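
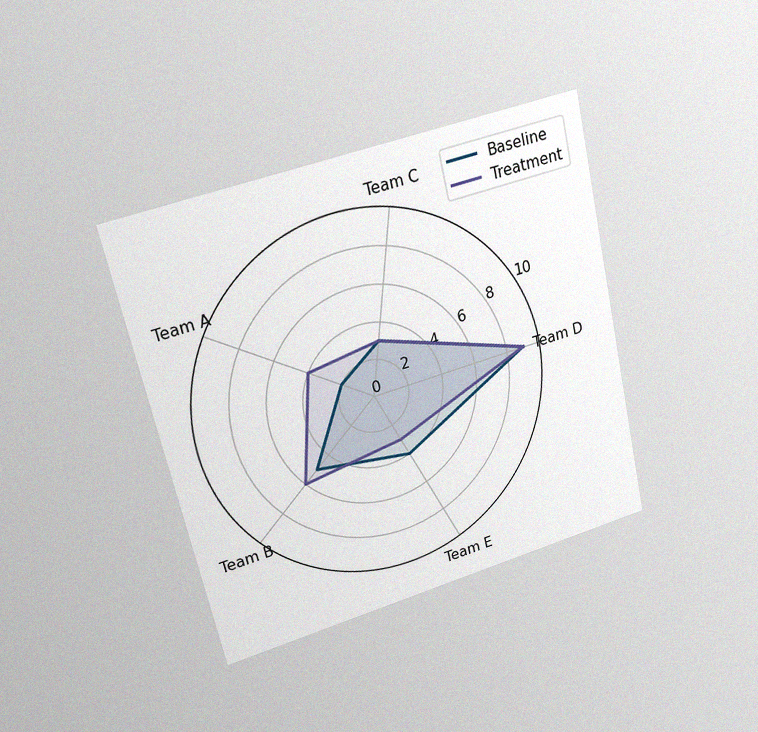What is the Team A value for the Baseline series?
2

The chart is tilted about 13° counter-clockwise and viewed at a slight angle, with some photo noise. On the Team A axis, Baseline reaches 2.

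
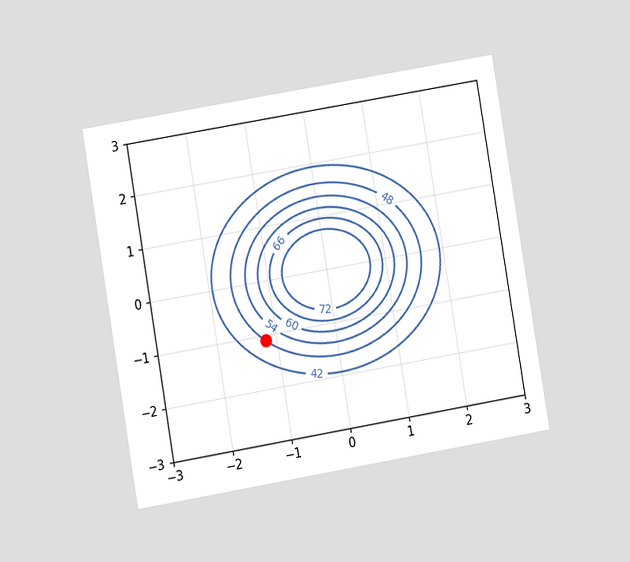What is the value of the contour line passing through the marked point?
48

The chart is tilted about 10° counter-clockwise and viewed at a slight angle. The marked point sits on the contour labelled 48.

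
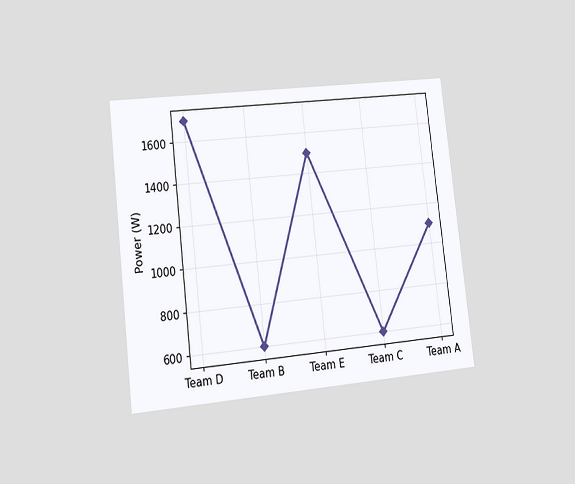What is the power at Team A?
The chart is tilted about 7° counter-clockwise and viewed slightly from the left. At Team A, the line is at 1100W.

1100W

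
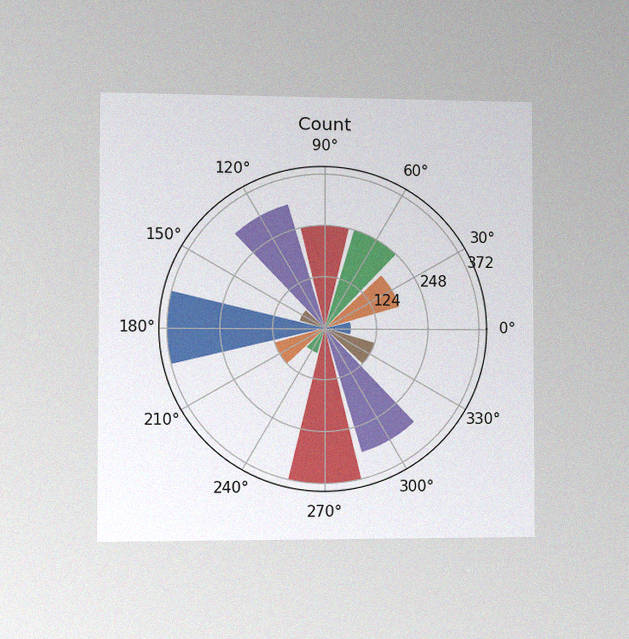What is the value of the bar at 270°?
372

The chart is viewed slightly from the left, with some photo noise. The bar at 270° reaches 372 on the radial axis.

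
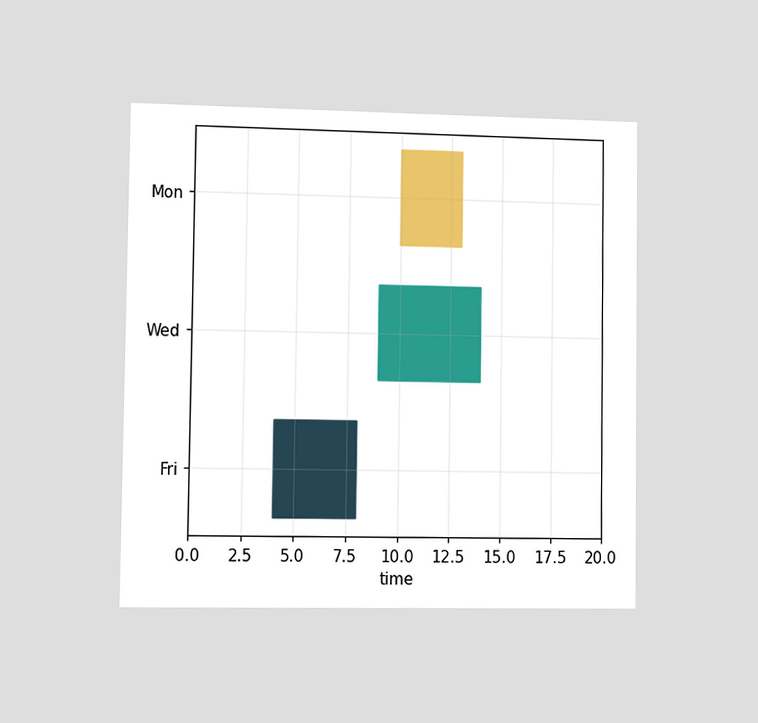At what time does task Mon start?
The chart is viewed slightly from the left. The Mon bar begins at t=10.

10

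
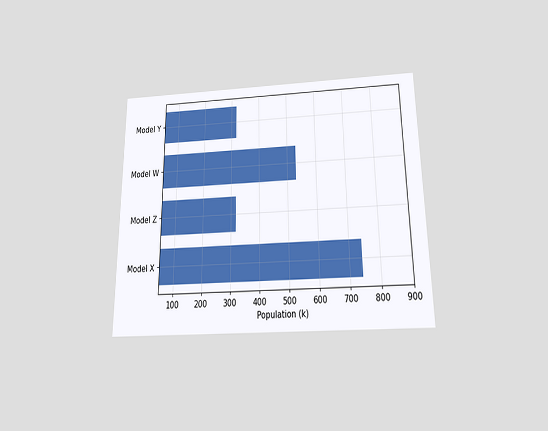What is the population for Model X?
742k

The chart is viewed slightly from below. Reading along the chart's x-axis, the Model X bar reaches 742k.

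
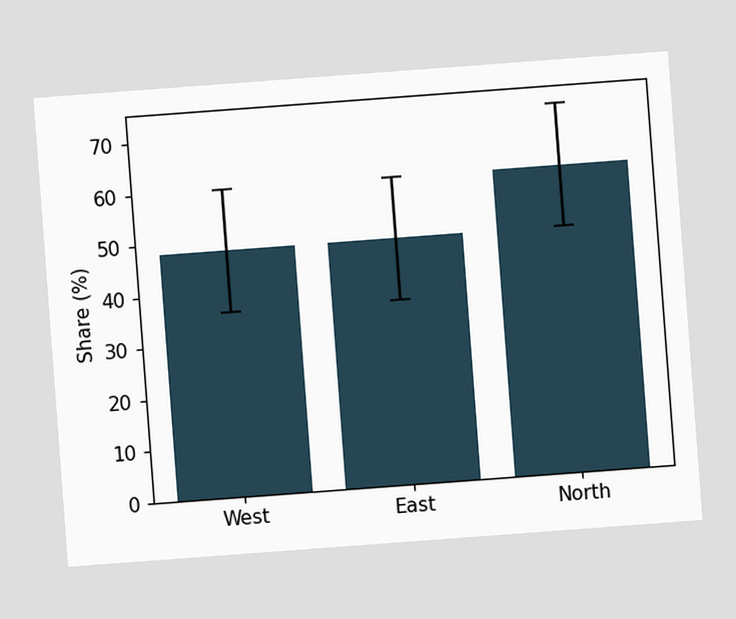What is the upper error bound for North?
72%

The chart is tilted about 4° counter-clockwise. The North bar's upper whisker reaches 72%.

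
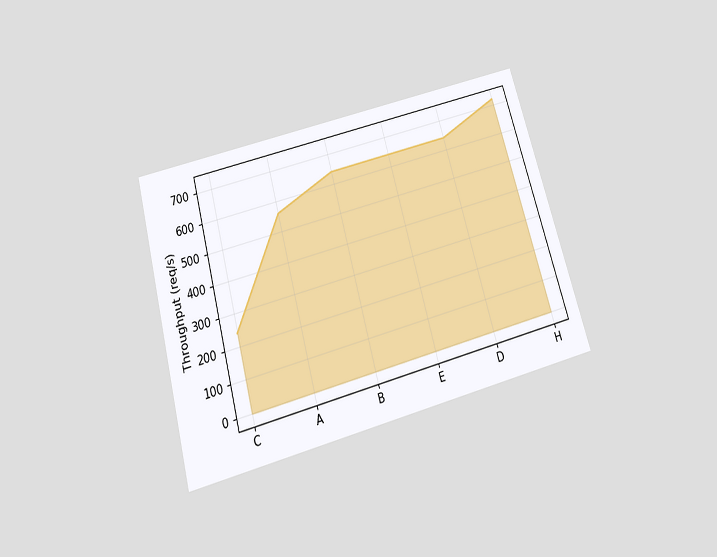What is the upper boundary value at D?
640req/s

The chart is tilted about 16° counter-clockwise and viewed slightly from below. At D the upper boundary is at 640req/s.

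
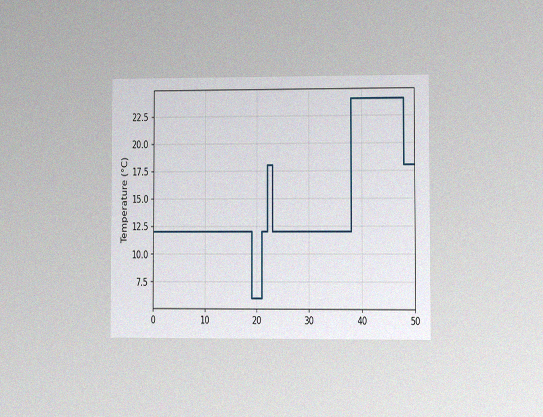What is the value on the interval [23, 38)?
12°C

The chart is viewed at a slight angle, with some photo noise. On [23, 38) the step sits at 12°C.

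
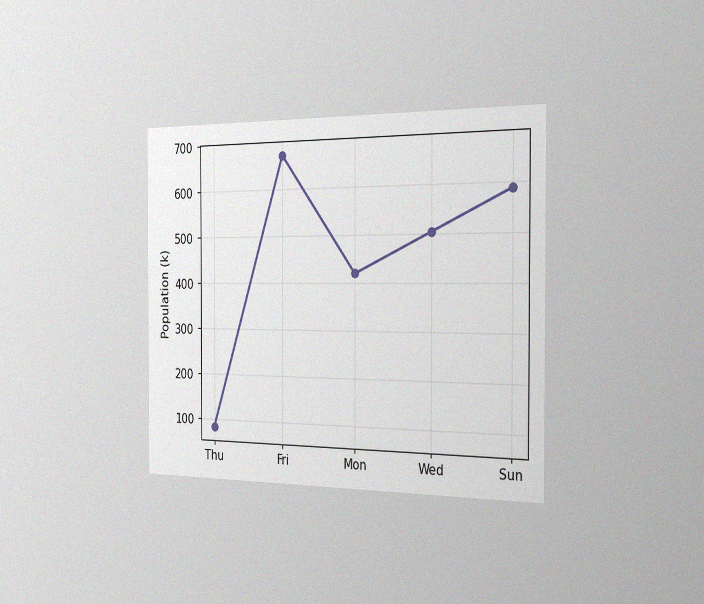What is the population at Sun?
The chart is viewed slightly from the right, with some photo noise. At Sun, the line is at 588k.

588k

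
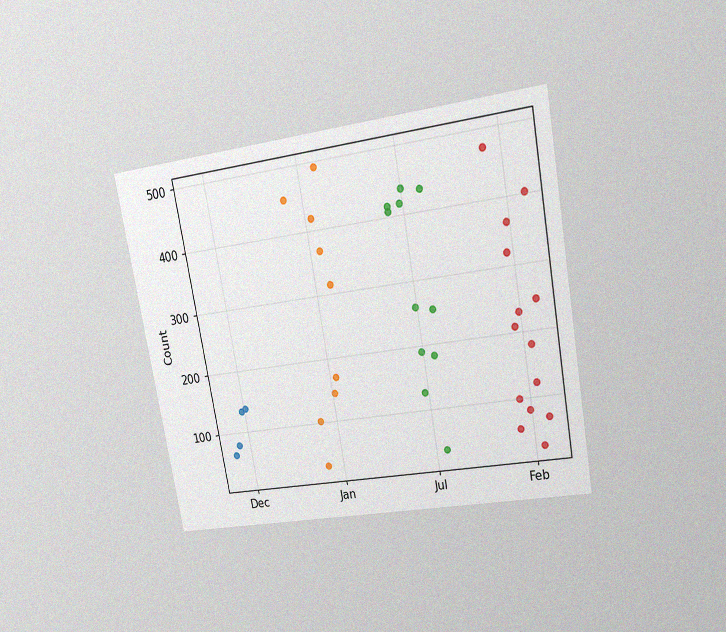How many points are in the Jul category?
The chart is tilted about 10° counter-clockwise and viewed at a slight angle, with some photo noise. Counting the markers in the Jul column gives 11.

11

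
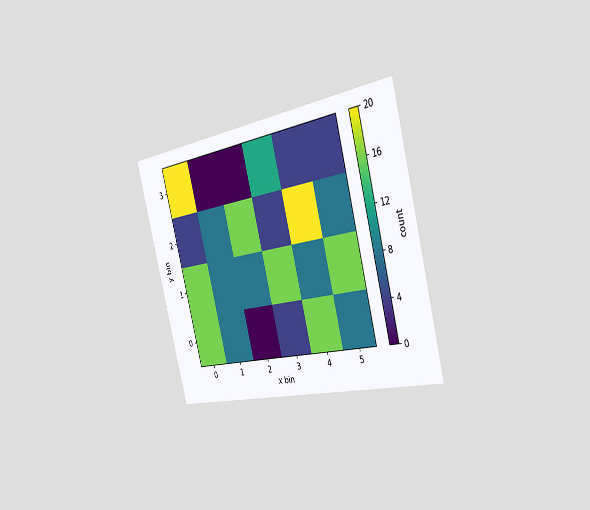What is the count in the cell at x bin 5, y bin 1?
16

The chart is tilted about 15° counter-clockwise and viewed slightly from the right. Matching the cell (5, 1) against the colorbar gives 16.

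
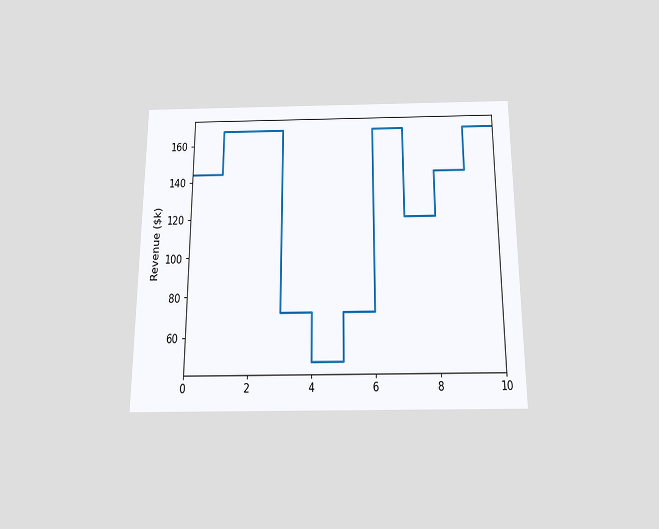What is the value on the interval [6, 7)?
The chart is viewed slightly from below. On [6, 7) the step sits at $168k.

$168k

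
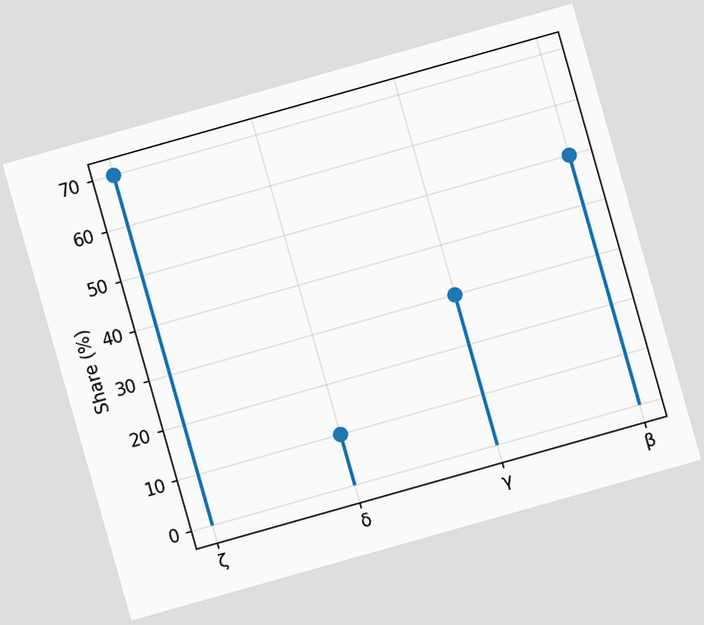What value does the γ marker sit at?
30%

The chart is tilted about 16° counter-clockwise. The γ marker sits at 30%.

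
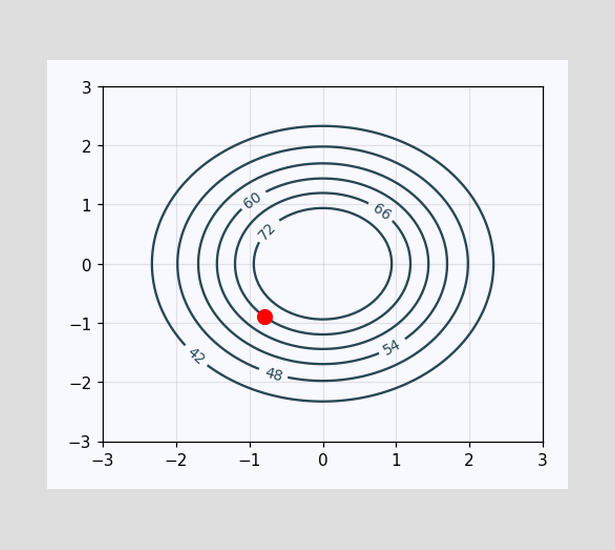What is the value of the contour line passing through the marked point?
66

The marked point sits on the contour labelled 66.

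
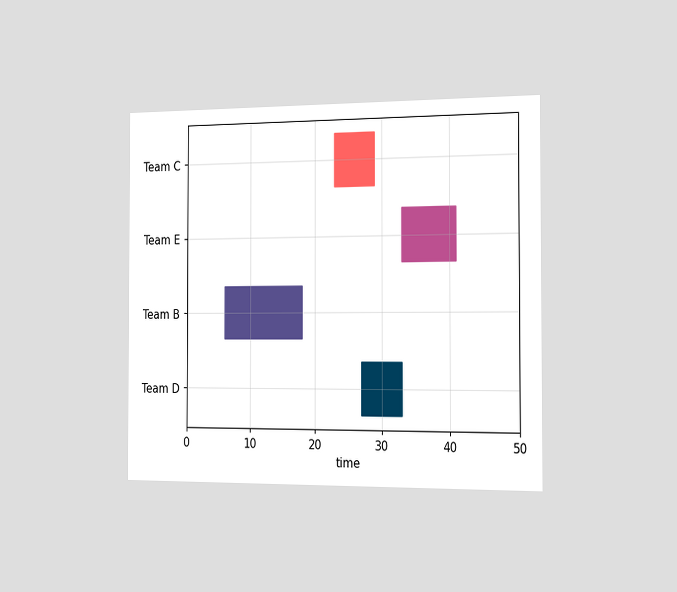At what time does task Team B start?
6

The chart is viewed slightly from the right. The Team B bar begins at t=6.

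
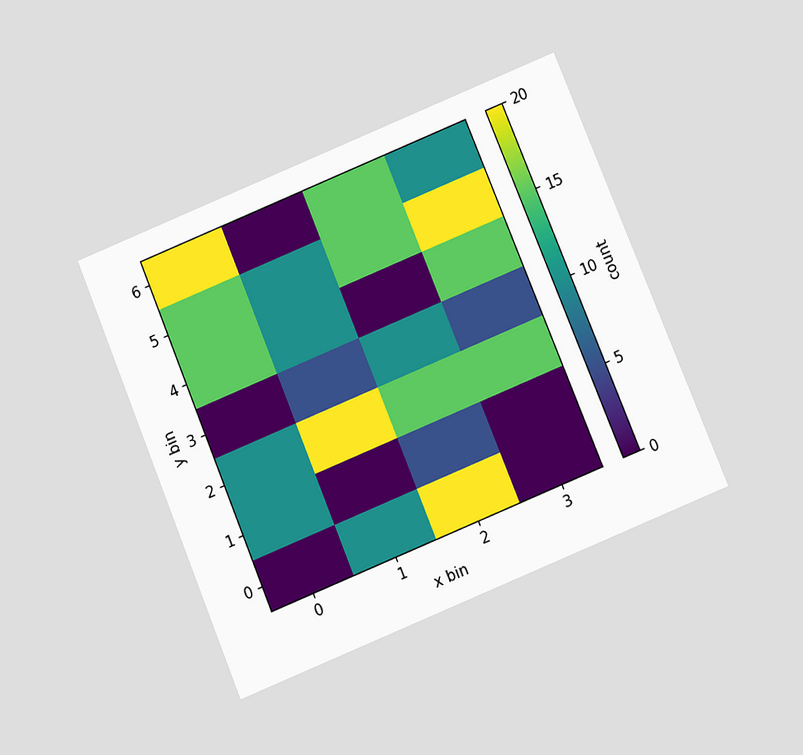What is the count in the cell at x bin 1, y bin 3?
The chart is tilted about 22° counter-clockwise and viewed slightly from below. Matching the cell (1, 3) against the colorbar gives 5.

5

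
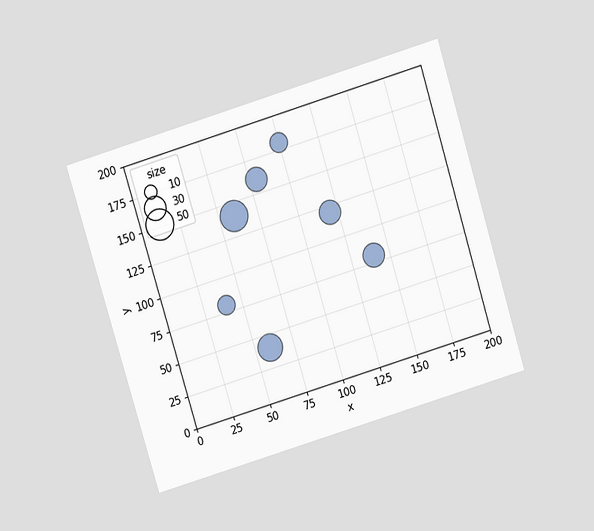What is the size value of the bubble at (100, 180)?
The chart is tilted about 17° counter-clockwise and viewed slightly from above. Matching the bubble at (100, 180) against the size legend gives 20.

20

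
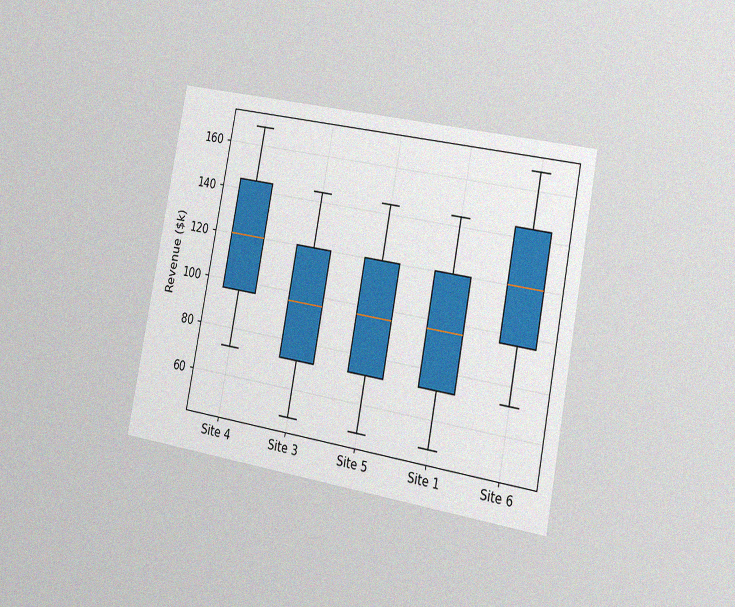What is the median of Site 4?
The chart is tilted about 11° clockwise and viewed slightly from the right, with some photo noise. The median line in the Site 4 box sits at $120k.

$120k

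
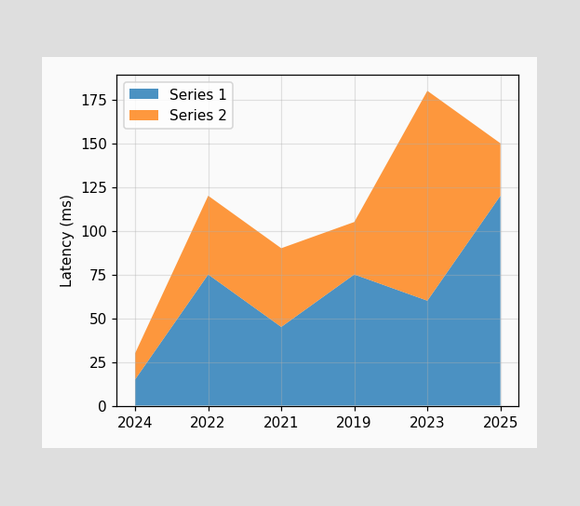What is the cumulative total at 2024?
30ms

The stacked total at 2024 reaches 30ms.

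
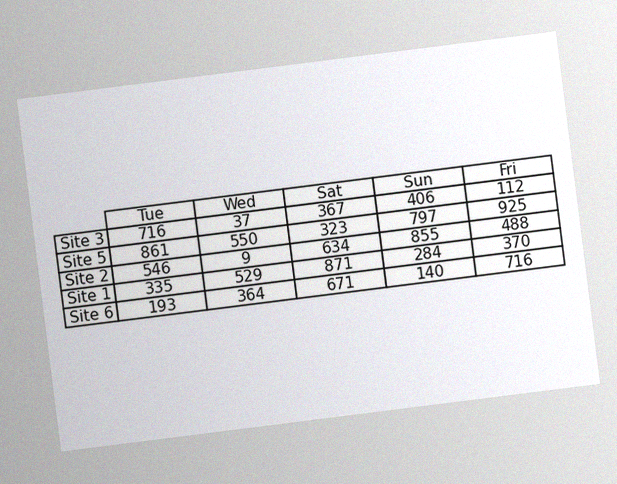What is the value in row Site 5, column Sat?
323

The chart is tilted about 7° counter-clockwise, with some photo noise. The (Site 5, Sat) cell reads 323.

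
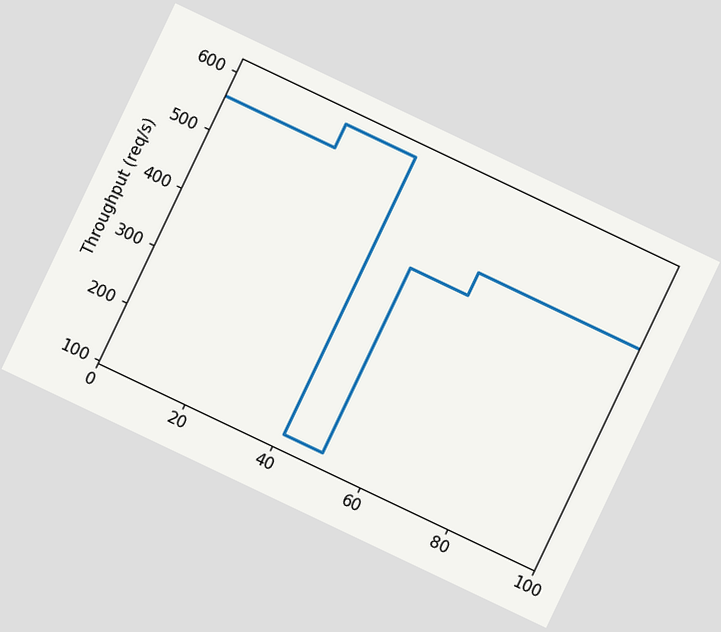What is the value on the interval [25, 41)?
The chart is tilted about 25° clockwise. On [25, 41) the step sits at 600req/s.

600req/s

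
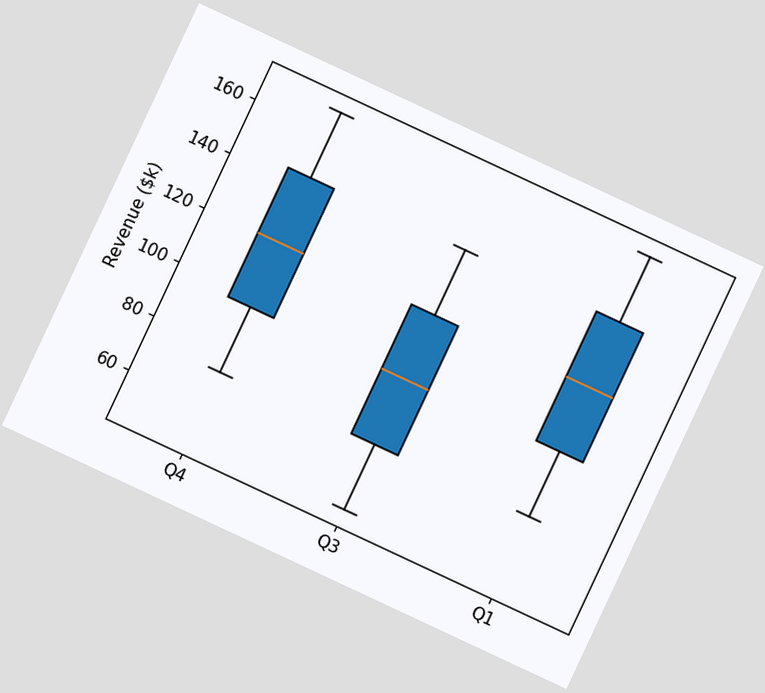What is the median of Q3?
The chart is tilted about 25° clockwise. The median line in the Q3 box sits at $96k.

$96k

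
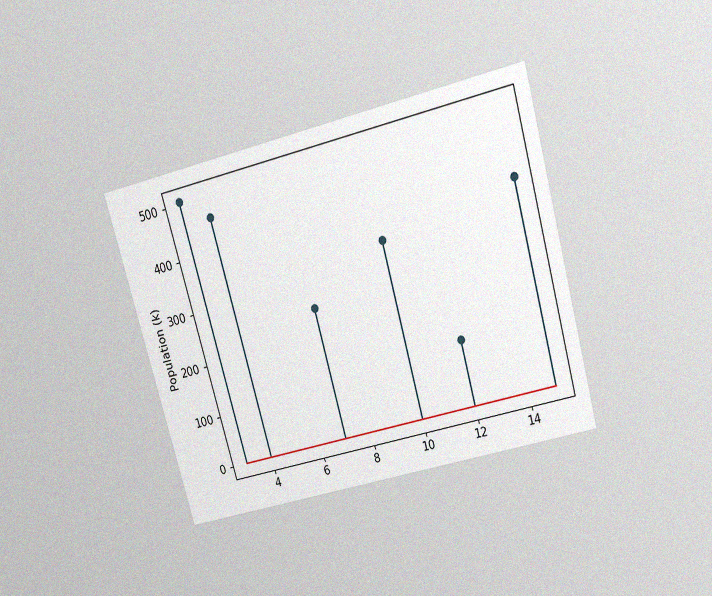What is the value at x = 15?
378k

The chart is tilted about 16° counter-clockwise and viewed slightly from above, with some photo noise. The stem at x=15 reaches 378k.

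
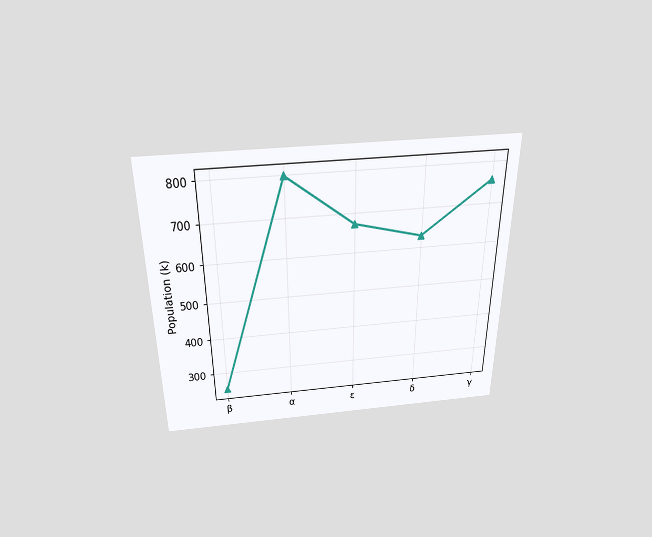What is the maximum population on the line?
798k

The chart is viewed slightly from above. The highest point is at α, and reading across to the y-axis gives 798k.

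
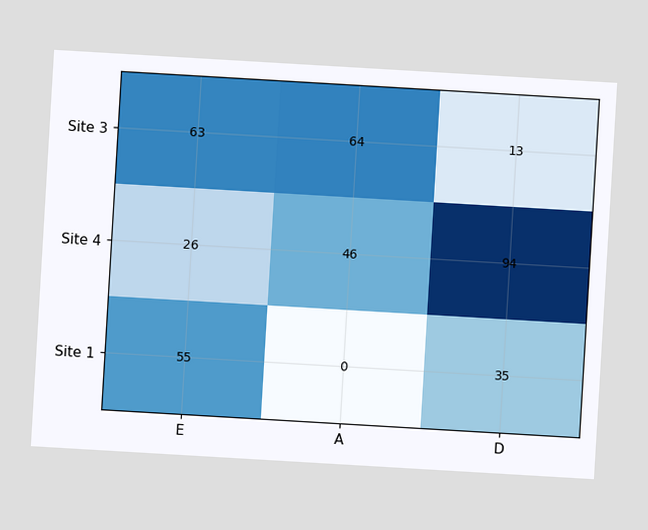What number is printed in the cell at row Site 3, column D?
The chart is tilted about 3° clockwise. The (Site 3, D) cell reads 13.

13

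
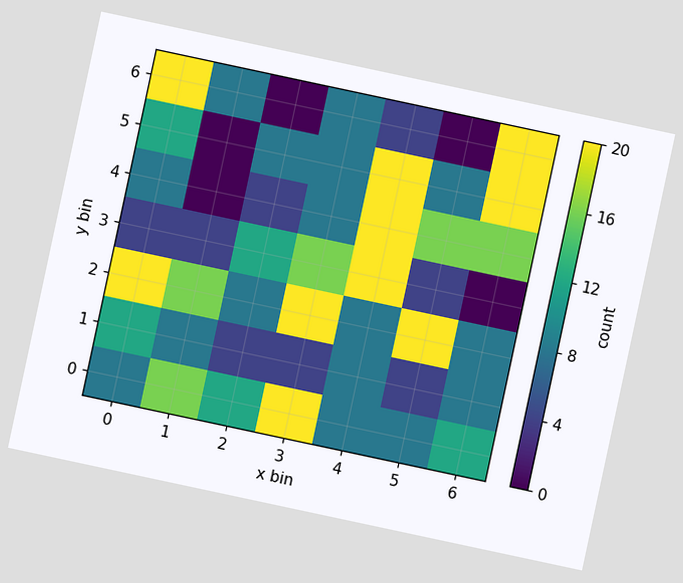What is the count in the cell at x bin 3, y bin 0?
20

The chart is tilted about 12° clockwise. Matching the cell (3, 0) against the colorbar gives 20.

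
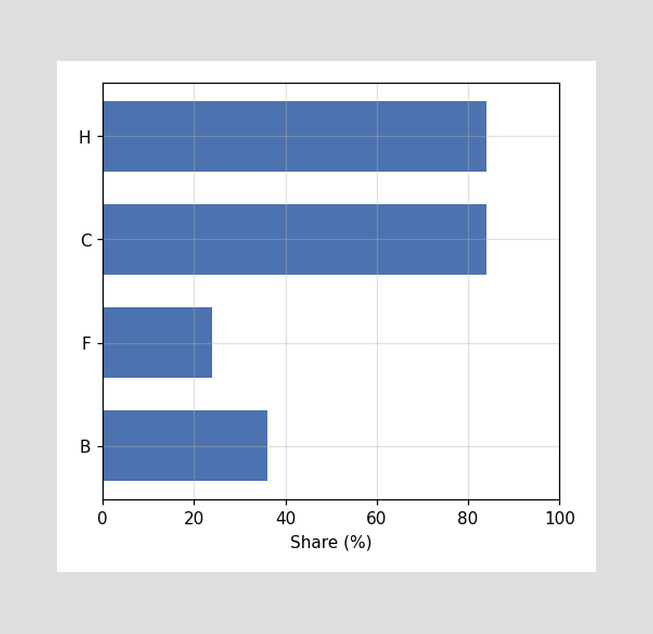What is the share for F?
Reading along the chart's x-axis, the F bar reaches 24%.

24%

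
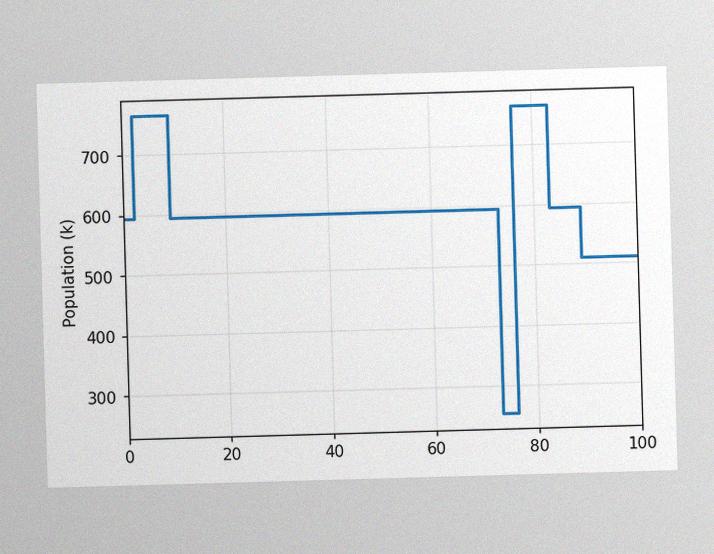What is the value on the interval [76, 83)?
The image has some photo noise and uneven lighting. On [76, 83) the step sits at 765k.

765k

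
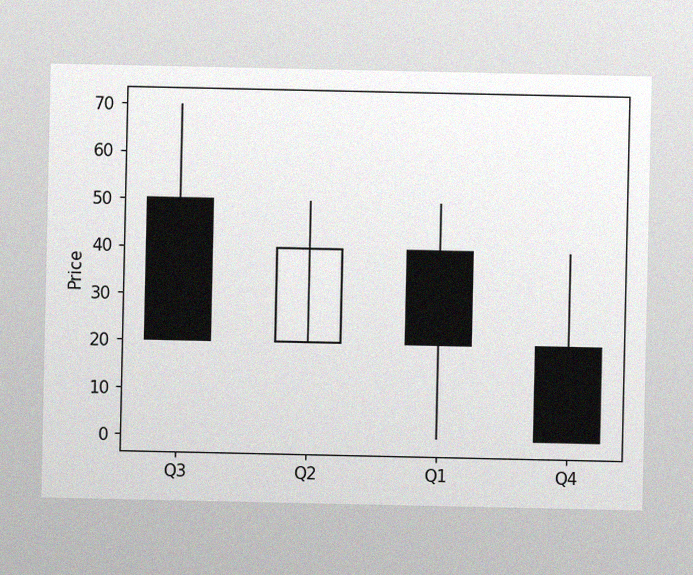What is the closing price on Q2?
The image has some photo noise and uneven lighting. The Q2 candle closes at 40.

40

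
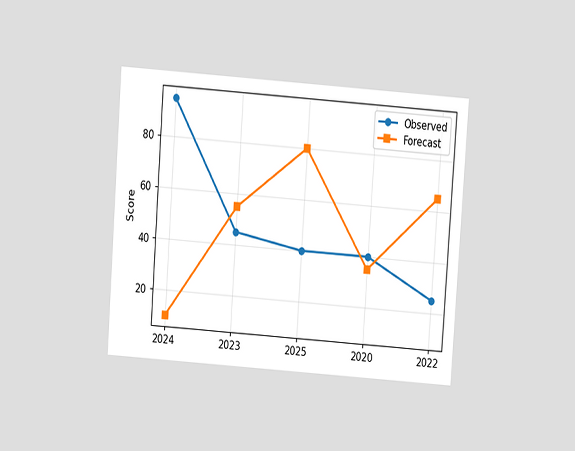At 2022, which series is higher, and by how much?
Forecast, by 40

The chart is tilted about 4° clockwise and viewed at a slight angle. At 2022, Forecast sits above the other line by 40.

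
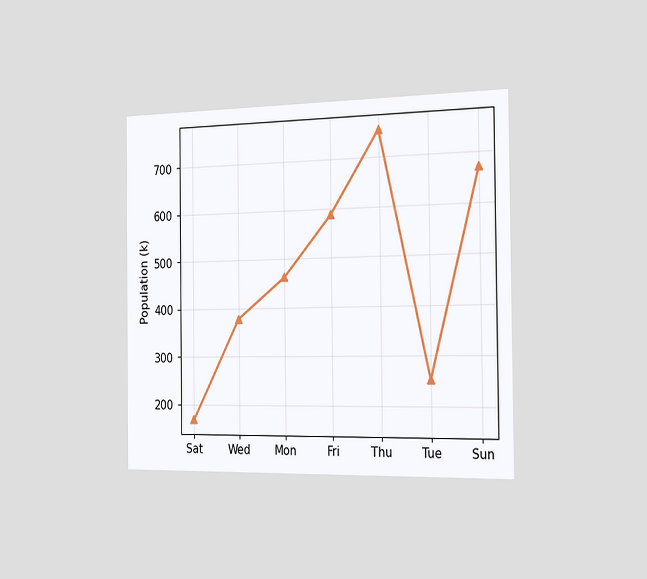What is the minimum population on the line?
The chart is viewed slightly from the right. The lowest point is at Sat, and reading across to the y-axis gives 168k.

168k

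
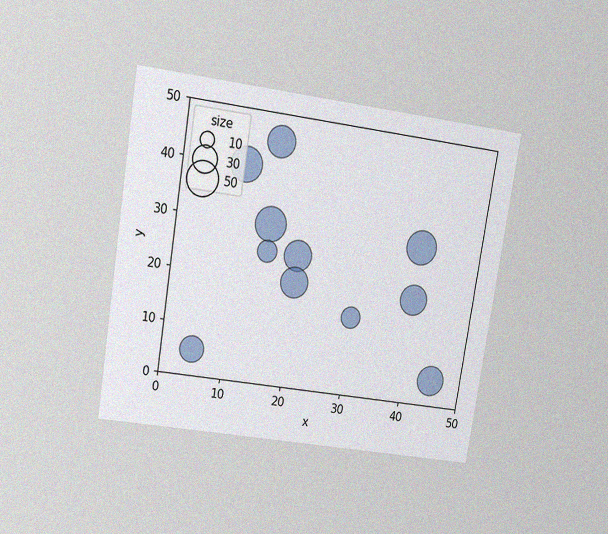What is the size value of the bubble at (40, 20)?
40

The chart is tilted about 9° clockwise and viewed at a slight angle, with some photo noise. Matching the bubble at (40, 20) against the size legend gives 40.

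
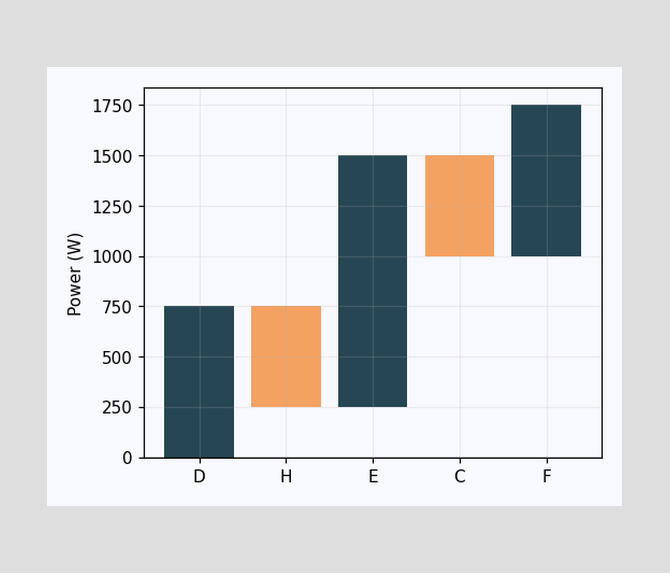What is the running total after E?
1500W

After E the running total reaches 1500W.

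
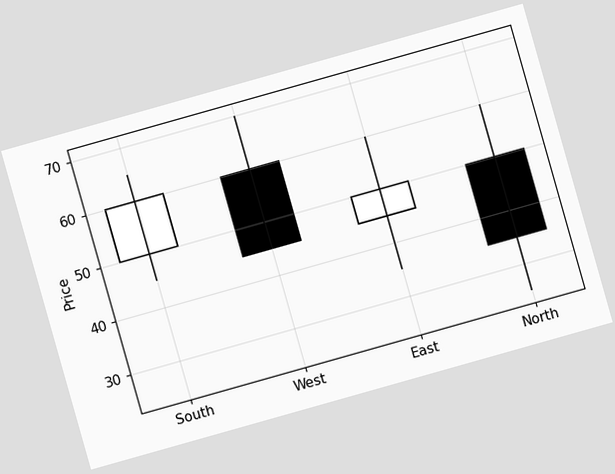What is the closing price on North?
The chart is tilted about 16° counter-clockwise. The North candle closes at 35.

35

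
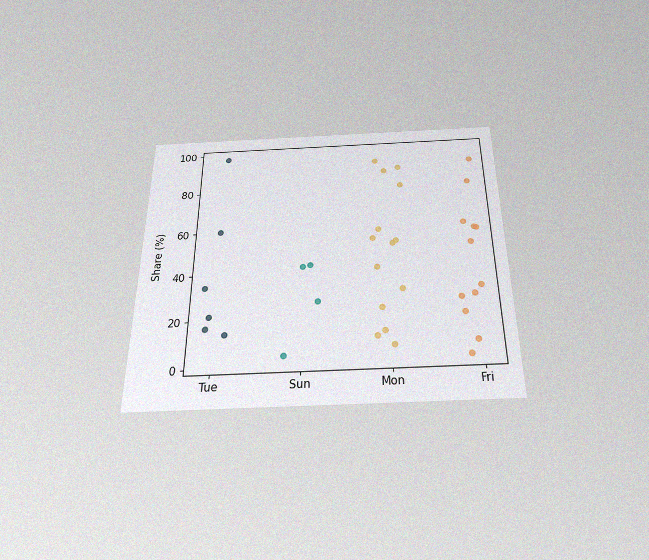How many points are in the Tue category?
6

The chart is viewed slightly from below, with some photo noise. Counting the markers in the Tue column gives 6.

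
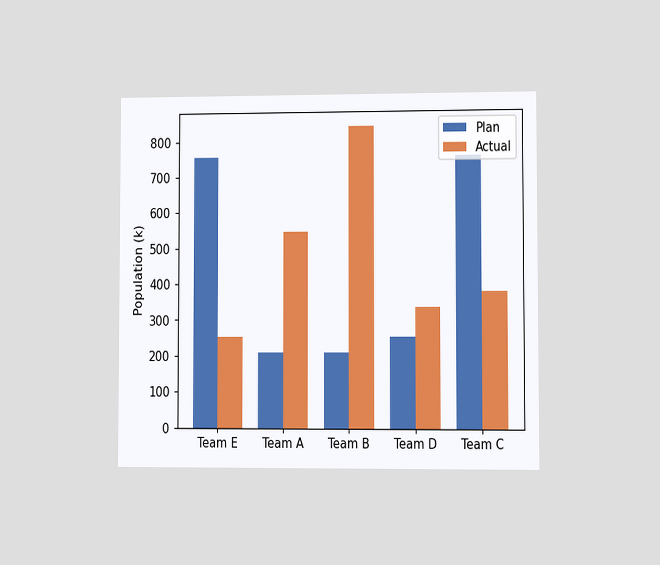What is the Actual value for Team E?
252k

The chart is viewed at a slight angle. The Actual bar at Team E reaches 252k on the y-axis.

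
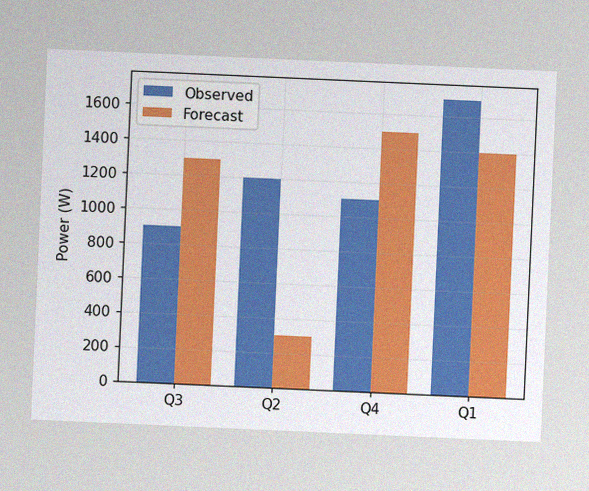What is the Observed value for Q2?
The chart is tilted about 3° clockwise, with some photo noise. The Observed bar at Q2 reaches 1200W on the y-axis.

1200W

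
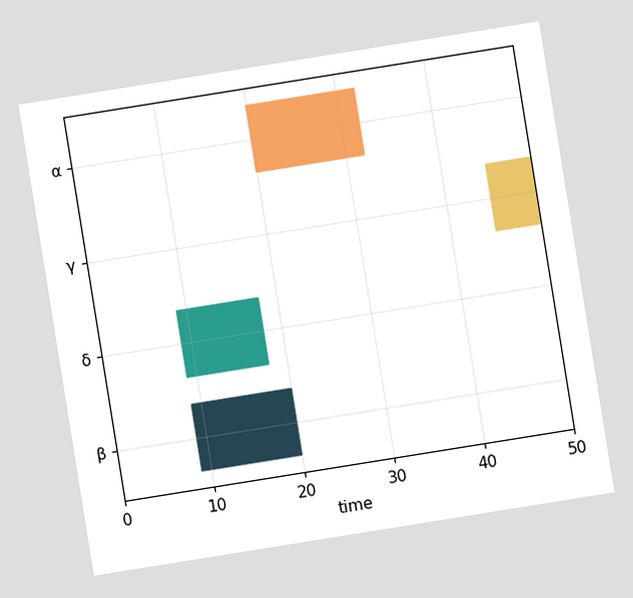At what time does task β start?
9

The chart is tilted about 9° counter-clockwise. The β bar begins at t=9.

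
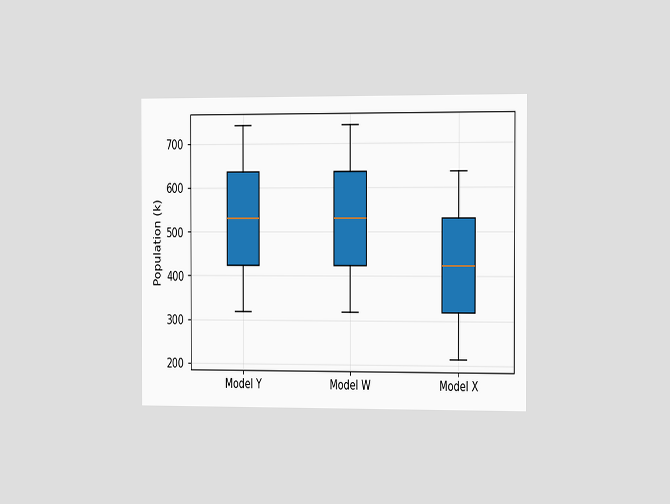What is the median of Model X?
The chart is viewed slightly from the right. The median line in the Model X box sits at 424k.

424k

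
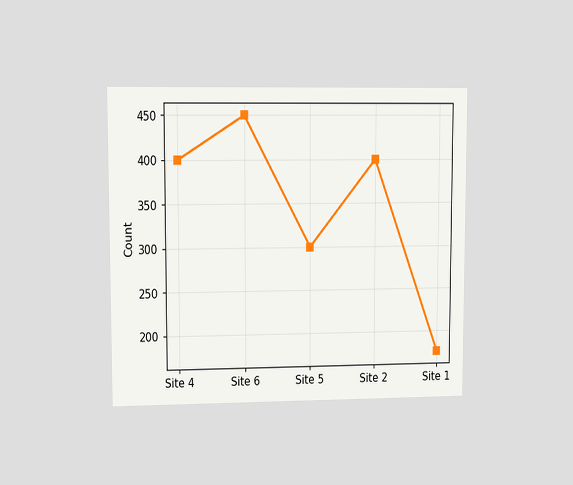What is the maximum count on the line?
450

The chart is viewed at a slight angle. The highest point is at Site 6, and reading across to the y-axis gives 450.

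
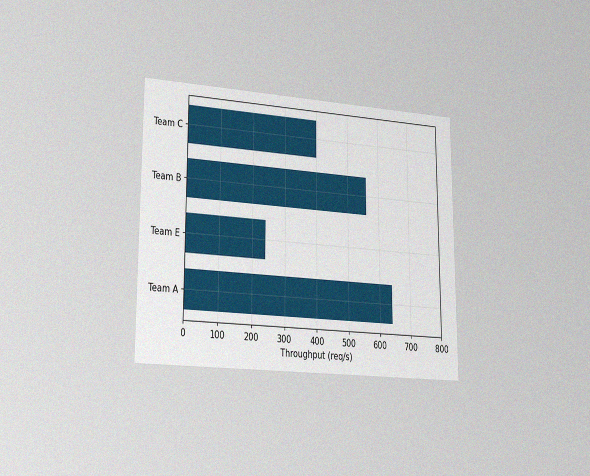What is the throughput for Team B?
560req/s

The chart is viewed slightly from the left, with some photo noise. Reading along the chart's x-axis, the Team B bar reaches 560req/s.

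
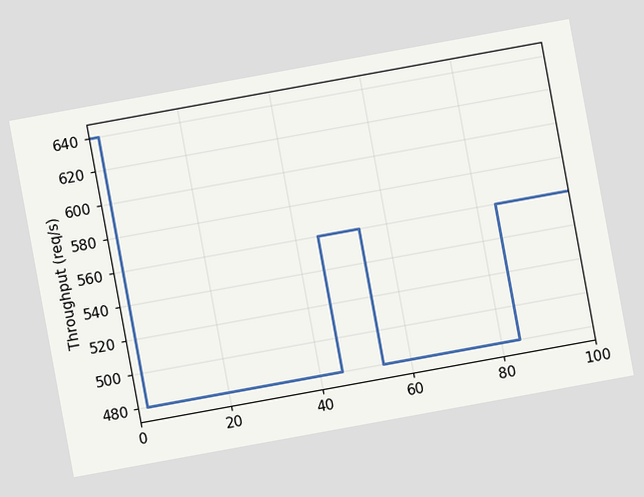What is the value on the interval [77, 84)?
480req/s

The chart is tilted about 10° counter-clockwise. On [77, 84) the step sits at 480req/s.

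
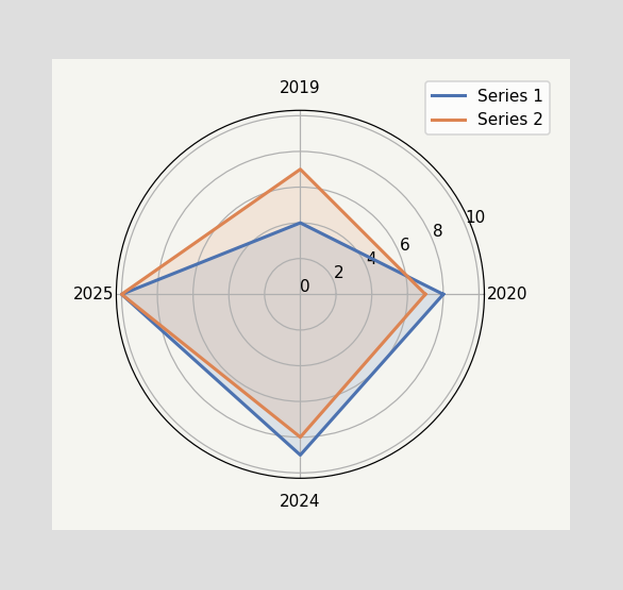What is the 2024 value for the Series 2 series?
8

On the 2024 axis, Series 2 reaches 8.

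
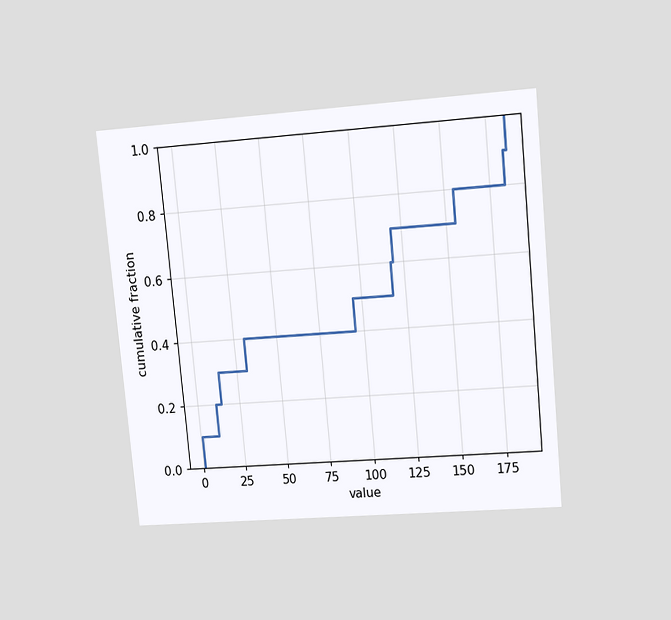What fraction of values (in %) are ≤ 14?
The chart is tilted about 5° counter-clockwise and viewed at a slight angle. At x=14 the ECDF step is at 30%.

30%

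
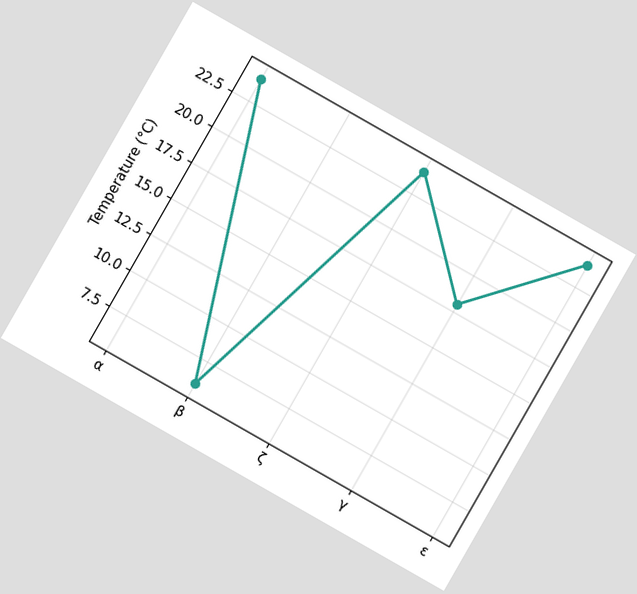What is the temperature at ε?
The chart is tilted about 30° clockwise. At ε, the line is at 24°C.

24°C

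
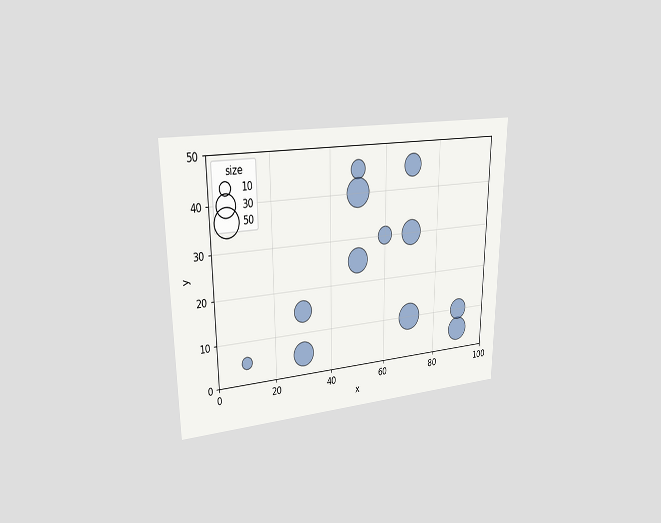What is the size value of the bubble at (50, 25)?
40

The chart is viewed at a slight angle. Matching the bubble at (50, 25) against the size legend gives 40.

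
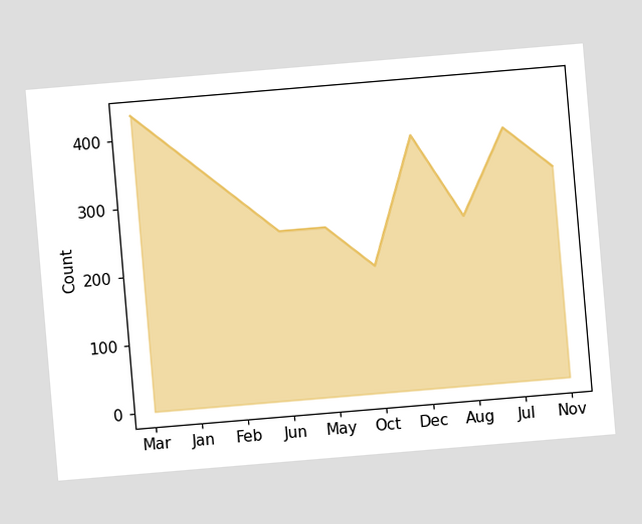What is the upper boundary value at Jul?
The chart is tilted about 5° counter-clockwise. At Jul the upper boundary is at 372.

372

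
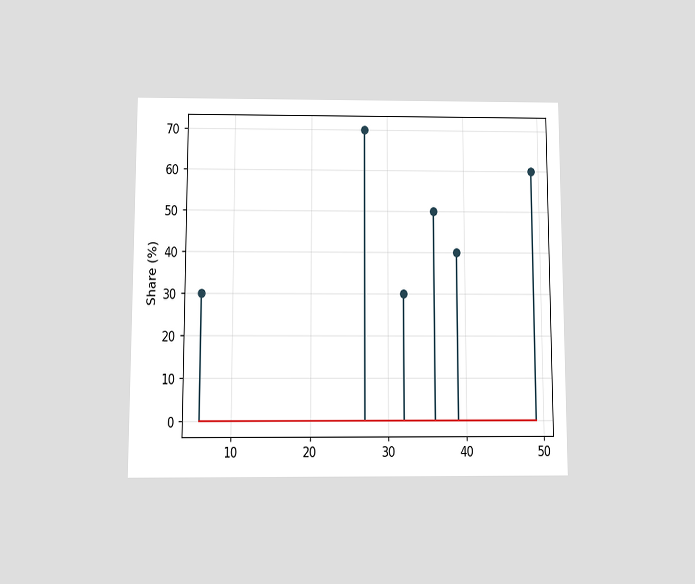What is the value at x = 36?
50%

The chart is viewed at a slight angle. The stem at x=36 reaches 50%.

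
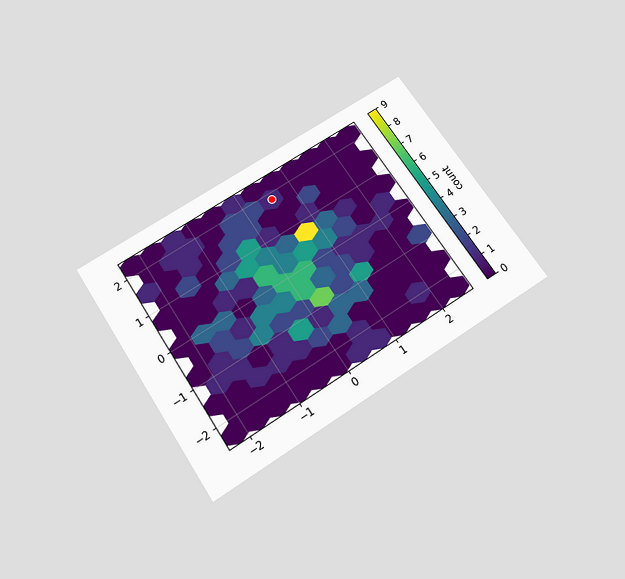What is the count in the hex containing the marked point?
1

The chart is tilted about 33° counter-clockwise and viewed slightly from below. The marked hex reads 1 on the colorbar.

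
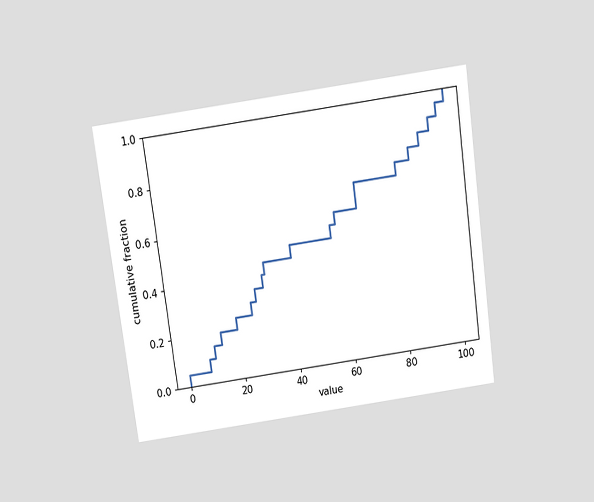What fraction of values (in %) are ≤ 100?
The chart is tilted about 8° counter-clockwise and viewed slightly from above. At x=100 the ECDF step is at 100%.

100%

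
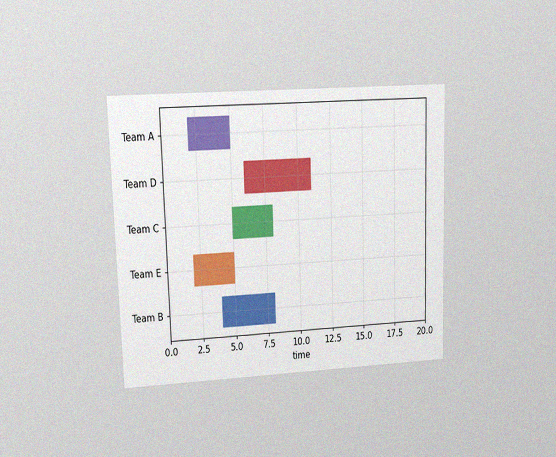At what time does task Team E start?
2

The chart is viewed at a slight angle, with some photo noise. The Team E bar begins at t=2.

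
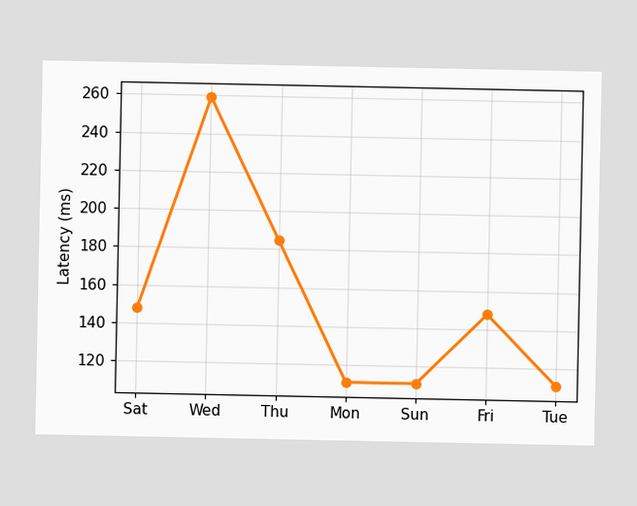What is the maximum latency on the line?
The highest point is at Wed, and reading across to the y-axis gives 259ms.

259ms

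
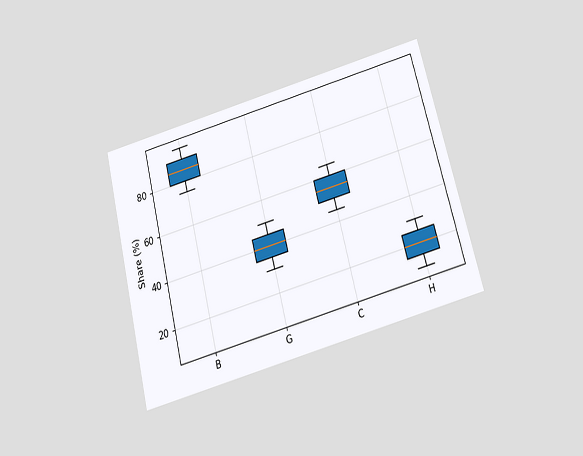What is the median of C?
55%

The chart is tilted about 14° counter-clockwise and viewed slightly from below. The median line in the C box sits at 55%.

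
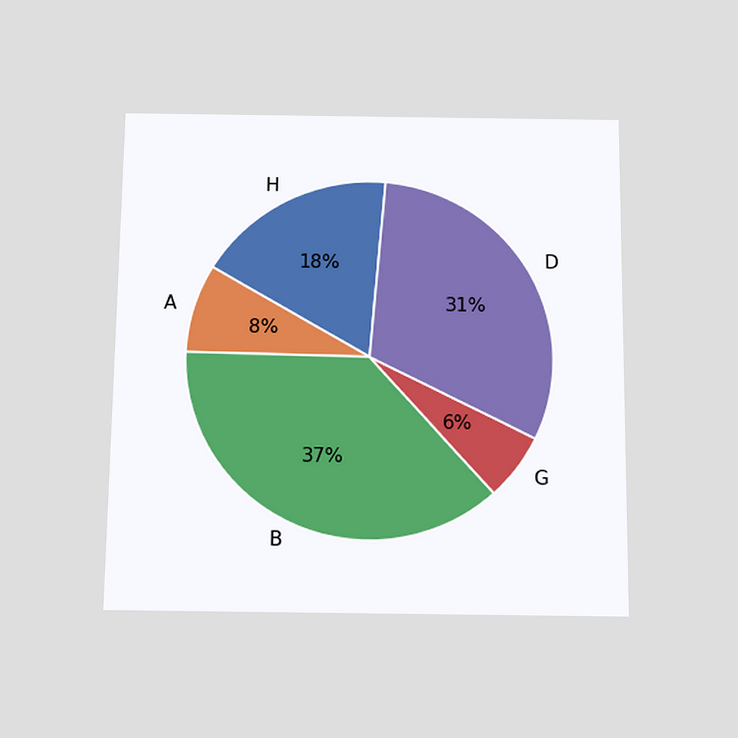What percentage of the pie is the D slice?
31%

The chart is viewed slightly from below. The D slice takes up 31% of the pie.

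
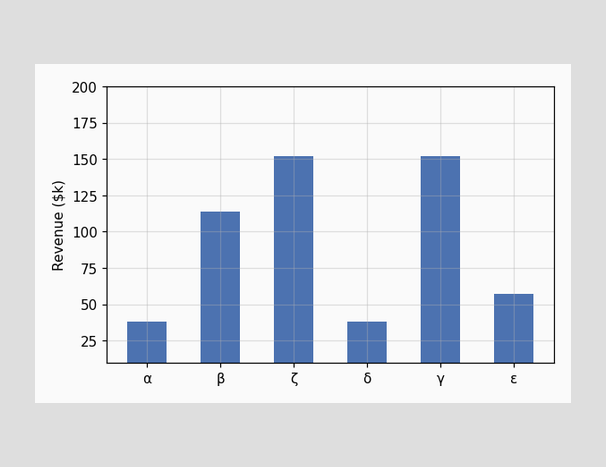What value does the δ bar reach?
Reading along the chart's y-axis, the δ bar reaches $38k.

$38k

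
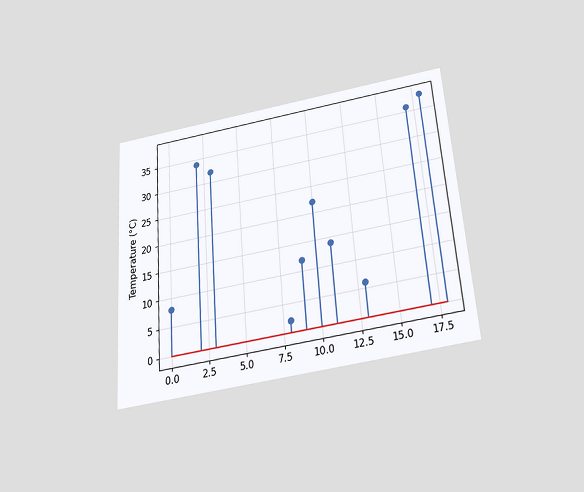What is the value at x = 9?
The chart is tilted about 4° counter-clockwise and viewed slightly from below. The stem at x=9 reaches 12°C.

12°C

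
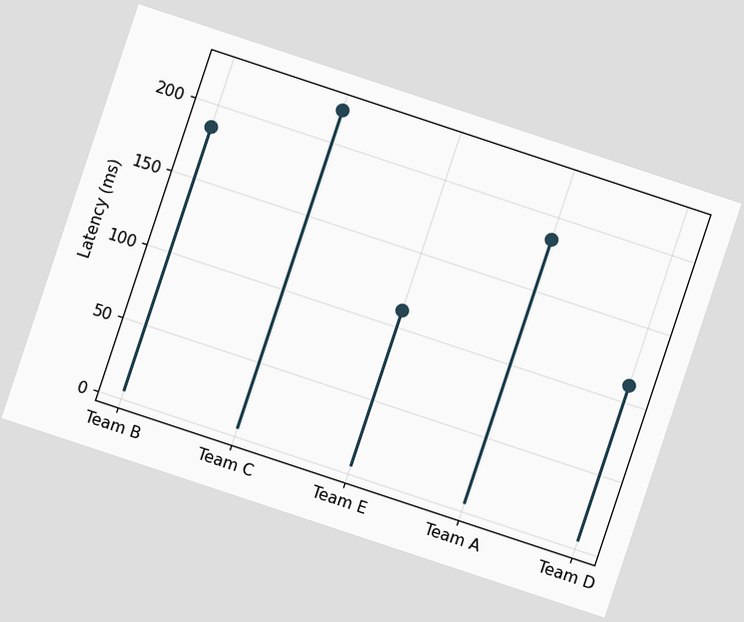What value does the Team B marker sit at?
185ms

The chart is tilted about 18° clockwise. The Team B marker sits at 185ms.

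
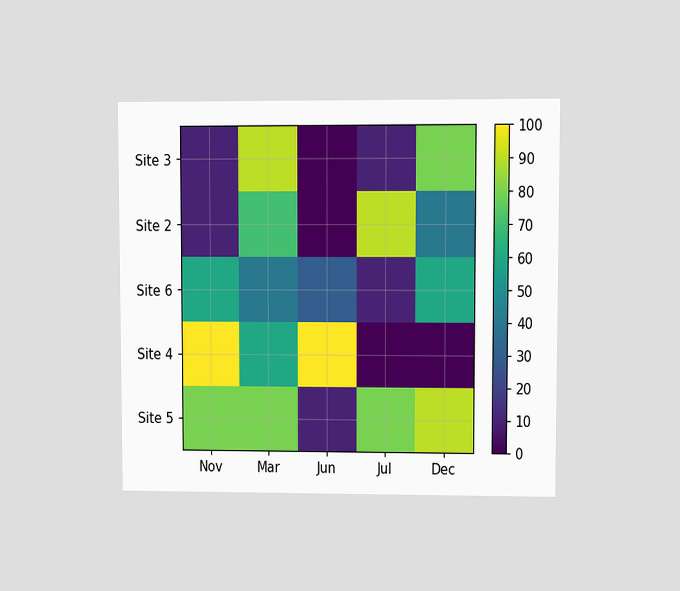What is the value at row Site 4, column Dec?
The chart is viewed at a slight angle. Matching cell (Site 4, Dec) against the colorbar gives 0.

0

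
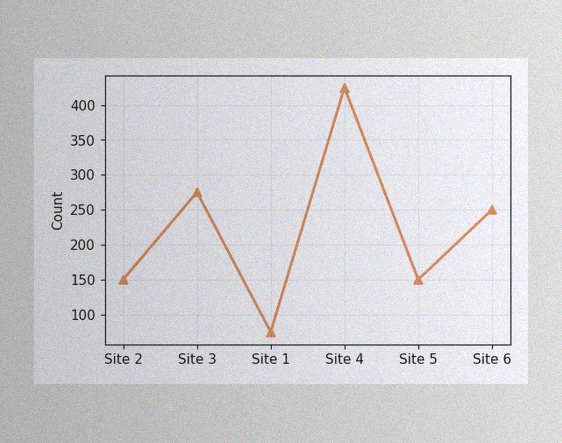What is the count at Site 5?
The image has some photo noise and uneven lighting. At Site 5, the line is at 150.

150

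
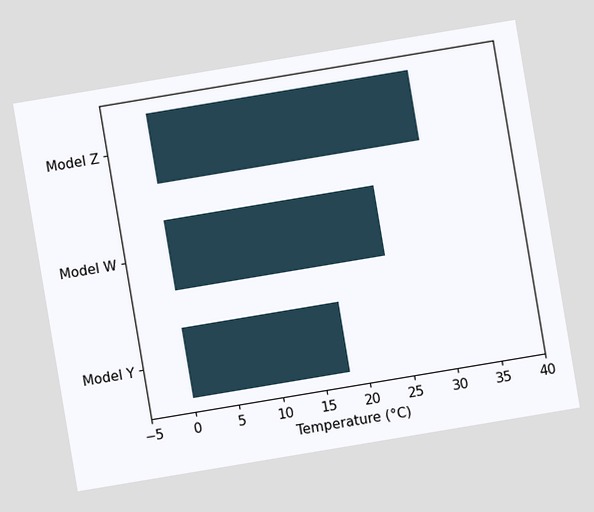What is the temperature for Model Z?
The chart is tilted about 9° counter-clockwise. Reading along the chart's x-axis, the Model Z bar reaches 30°C.

30°C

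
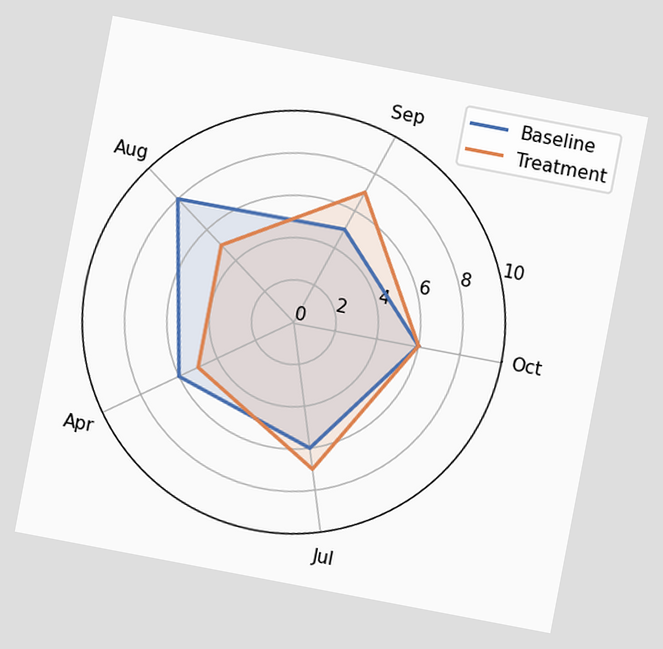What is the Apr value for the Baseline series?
6

The chart is tilted about 11° clockwise. On the Apr axis, Baseline reaches 6.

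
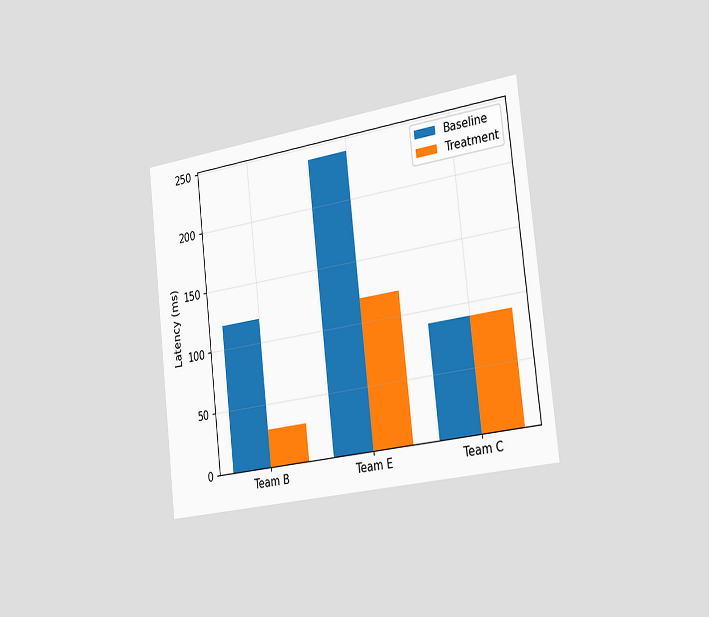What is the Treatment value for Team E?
120ms

The chart is tilted about 6° counter-clockwise and viewed slightly from the right. The Treatment bar at Team E reaches 120ms on the y-axis.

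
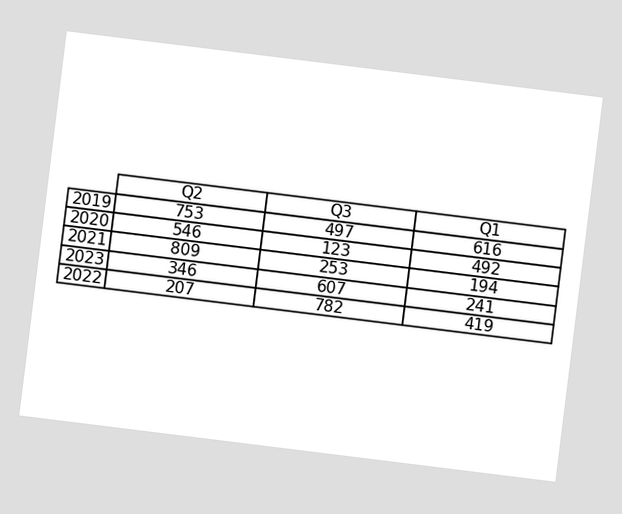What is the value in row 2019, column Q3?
497

The chart is tilted about 7° clockwise. The (2019, Q3) cell reads 497.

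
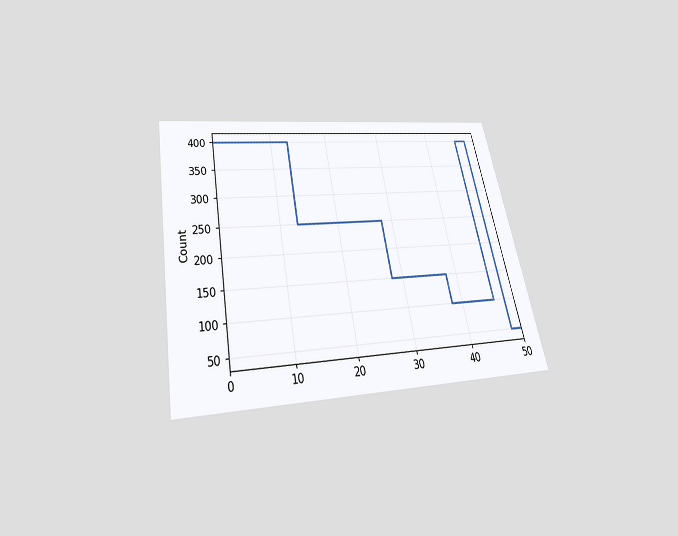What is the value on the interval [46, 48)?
400

The chart is tilted about 11° counter-clockwise and viewed slightly from below. On [46, 48) the step sits at 400.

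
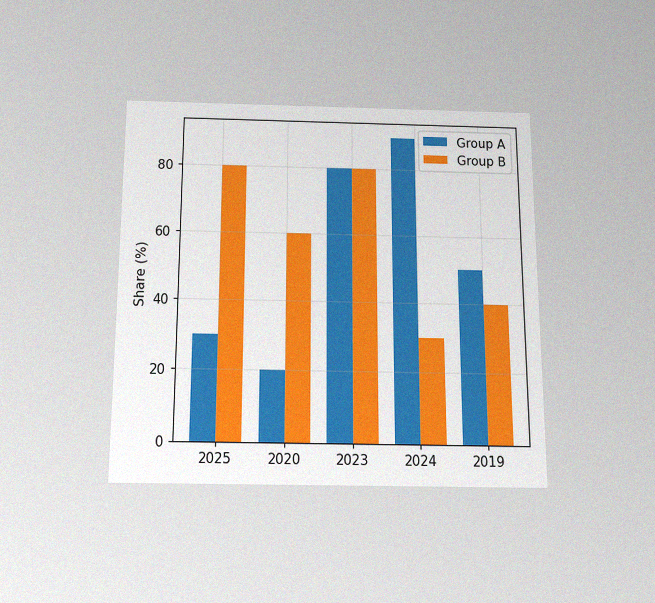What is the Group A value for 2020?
The chart is viewed slightly from below, with some photo noise. The Group A bar at 2020 reaches 20% on the y-axis.

20%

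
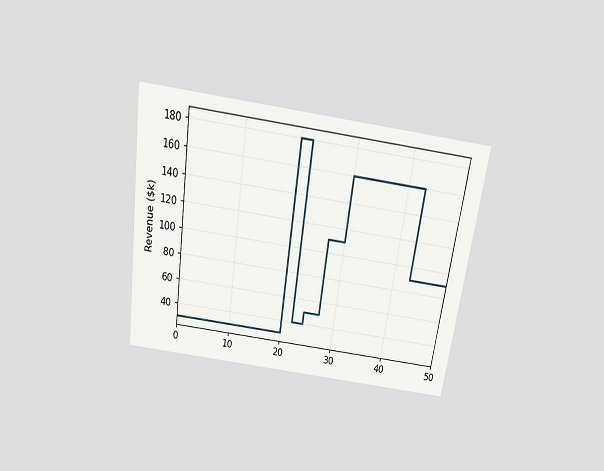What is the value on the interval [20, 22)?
$180k

The chart is tilted about 8° clockwise and viewed slightly from above. On [20, 22) the step sits at $180k.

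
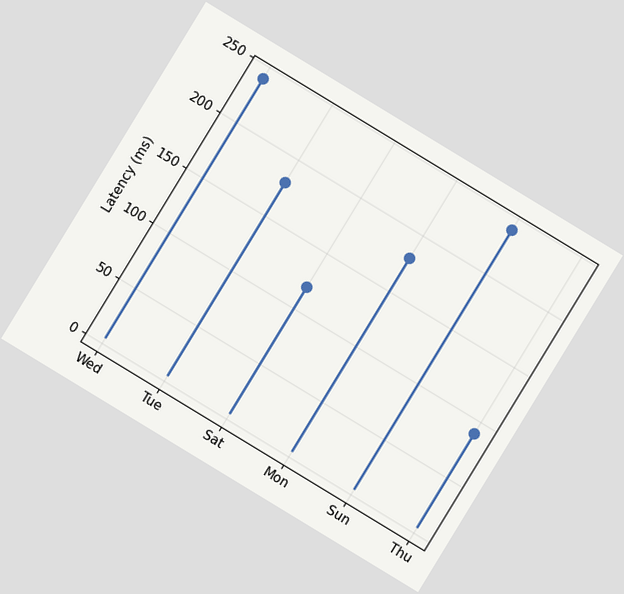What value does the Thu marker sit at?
90ms

The chart is tilted about 31° clockwise. The Thu marker sits at 90ms.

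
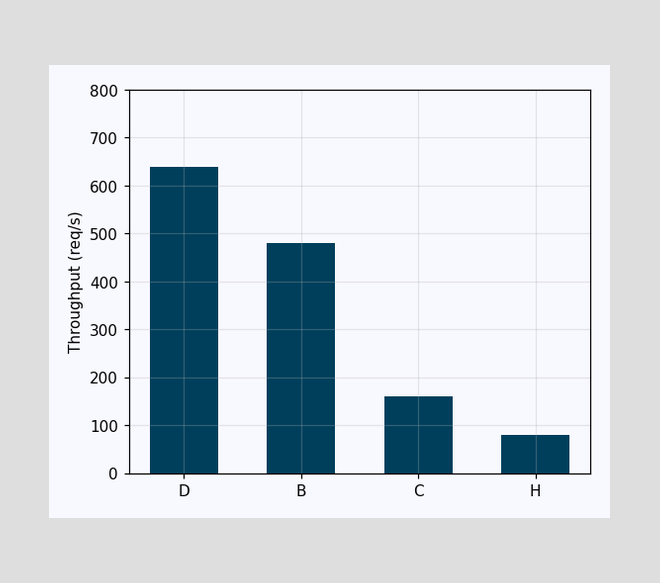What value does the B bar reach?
Reading along the chart's y-axis, the B bar reaches 480req/s.

480req/s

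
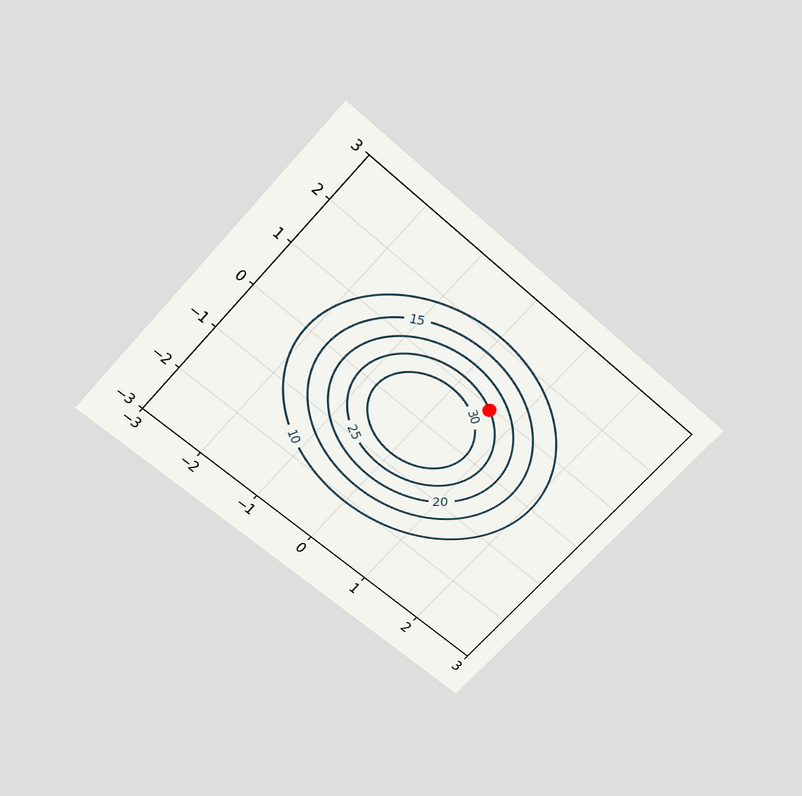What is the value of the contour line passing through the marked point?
25

The chart is tilted about 42° clockwise and viewed slightly from above. The marked point sits on the contour labelled 25.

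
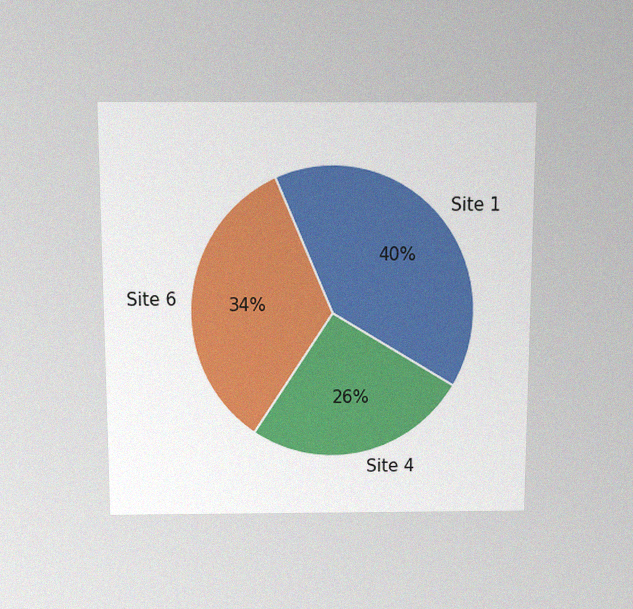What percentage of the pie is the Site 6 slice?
34%

The chart is viewed slightly from above, with some photo noise. The Site 6 slice takes up 34% of the pie.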